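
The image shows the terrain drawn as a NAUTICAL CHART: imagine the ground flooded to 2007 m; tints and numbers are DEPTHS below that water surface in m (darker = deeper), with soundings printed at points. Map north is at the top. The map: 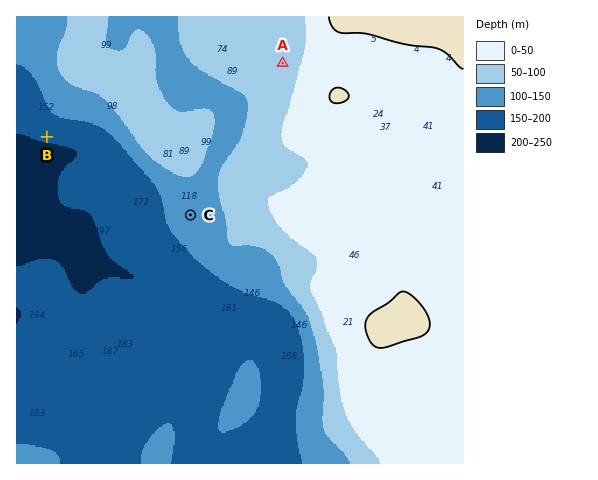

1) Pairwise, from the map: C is higher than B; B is lower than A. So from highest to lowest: A C B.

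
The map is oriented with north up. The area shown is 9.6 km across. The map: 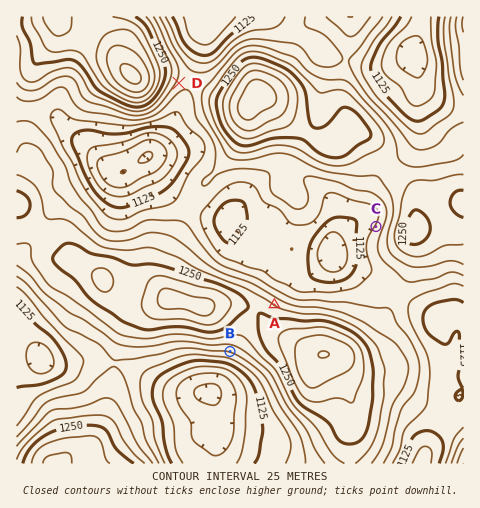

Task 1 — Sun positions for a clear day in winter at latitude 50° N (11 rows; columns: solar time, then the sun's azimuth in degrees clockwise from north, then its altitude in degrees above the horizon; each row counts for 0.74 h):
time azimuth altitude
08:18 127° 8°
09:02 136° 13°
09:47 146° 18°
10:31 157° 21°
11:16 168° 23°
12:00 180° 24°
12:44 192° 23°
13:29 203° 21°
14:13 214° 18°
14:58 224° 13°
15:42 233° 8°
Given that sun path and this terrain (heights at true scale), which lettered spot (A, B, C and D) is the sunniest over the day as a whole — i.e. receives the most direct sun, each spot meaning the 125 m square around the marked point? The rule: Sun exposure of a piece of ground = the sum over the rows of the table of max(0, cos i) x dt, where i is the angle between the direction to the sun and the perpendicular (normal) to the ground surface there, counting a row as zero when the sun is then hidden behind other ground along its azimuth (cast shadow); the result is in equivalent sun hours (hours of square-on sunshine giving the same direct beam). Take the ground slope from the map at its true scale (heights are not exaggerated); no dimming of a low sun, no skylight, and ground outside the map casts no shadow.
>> B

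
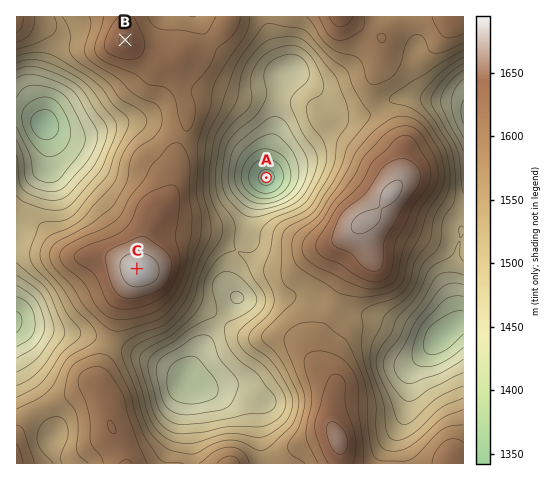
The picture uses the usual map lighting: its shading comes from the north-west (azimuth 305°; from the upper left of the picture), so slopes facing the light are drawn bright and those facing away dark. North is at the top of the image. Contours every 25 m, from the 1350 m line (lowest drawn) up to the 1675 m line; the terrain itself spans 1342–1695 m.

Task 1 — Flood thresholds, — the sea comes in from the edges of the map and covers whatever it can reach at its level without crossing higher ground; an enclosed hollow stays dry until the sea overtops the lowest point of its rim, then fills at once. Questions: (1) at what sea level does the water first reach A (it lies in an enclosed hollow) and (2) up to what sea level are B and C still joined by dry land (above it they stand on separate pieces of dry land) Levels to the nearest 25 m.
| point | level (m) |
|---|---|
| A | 1550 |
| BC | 1600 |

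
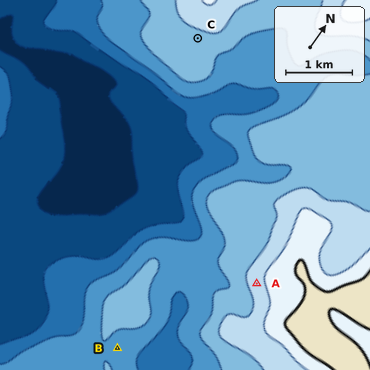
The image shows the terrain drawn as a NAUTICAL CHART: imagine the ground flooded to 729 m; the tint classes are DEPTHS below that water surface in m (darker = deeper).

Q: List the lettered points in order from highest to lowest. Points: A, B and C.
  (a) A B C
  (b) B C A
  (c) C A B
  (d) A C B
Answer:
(d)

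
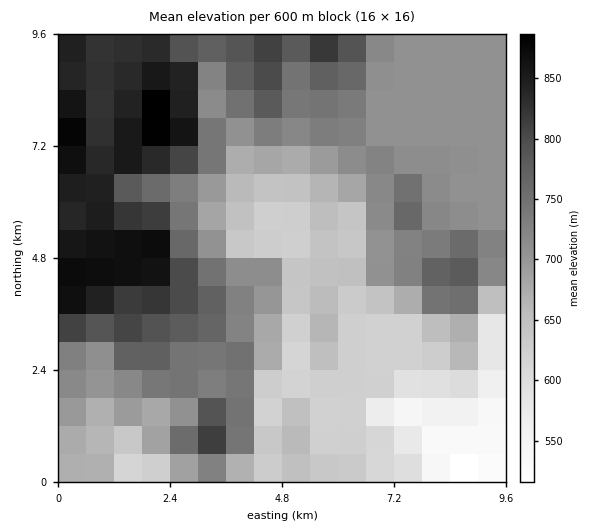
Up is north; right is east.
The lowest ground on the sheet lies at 510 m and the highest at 900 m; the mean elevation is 715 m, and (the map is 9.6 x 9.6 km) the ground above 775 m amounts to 22.9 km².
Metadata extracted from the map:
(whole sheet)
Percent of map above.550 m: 97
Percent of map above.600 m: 93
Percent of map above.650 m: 75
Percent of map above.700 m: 61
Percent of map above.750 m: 32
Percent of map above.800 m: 20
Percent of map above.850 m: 8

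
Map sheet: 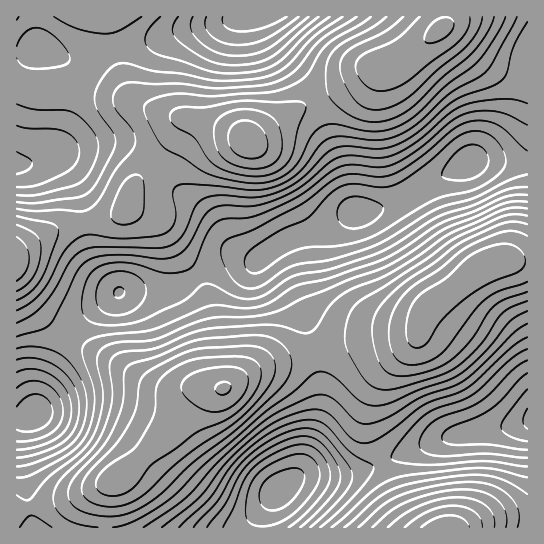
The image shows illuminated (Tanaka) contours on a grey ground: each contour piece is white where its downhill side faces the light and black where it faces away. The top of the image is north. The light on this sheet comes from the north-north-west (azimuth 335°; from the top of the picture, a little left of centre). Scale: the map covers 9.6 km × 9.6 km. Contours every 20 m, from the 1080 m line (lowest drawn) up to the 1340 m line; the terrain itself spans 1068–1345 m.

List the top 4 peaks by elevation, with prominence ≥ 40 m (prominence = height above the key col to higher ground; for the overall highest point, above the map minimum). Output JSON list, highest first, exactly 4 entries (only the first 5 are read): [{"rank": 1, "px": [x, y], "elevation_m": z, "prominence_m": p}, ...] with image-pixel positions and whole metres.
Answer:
[{"rank": 1, "px": [441, 29], "elevation_m": 1345, "prominence_m": 277}, {"rank": 2, "px": [223, 389], "elevation_m": 1342, "prominence_m": 149}, {"rank": 3, "px": [482, 267], "elevation_m": 1335, "prominence_m": 89}, {"rank": 4, "px": [247, 141], "elevation_m": 1334, "prominence_m": 56}]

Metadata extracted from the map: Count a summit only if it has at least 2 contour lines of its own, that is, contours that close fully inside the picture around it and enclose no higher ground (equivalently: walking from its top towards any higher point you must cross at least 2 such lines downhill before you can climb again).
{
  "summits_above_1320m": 2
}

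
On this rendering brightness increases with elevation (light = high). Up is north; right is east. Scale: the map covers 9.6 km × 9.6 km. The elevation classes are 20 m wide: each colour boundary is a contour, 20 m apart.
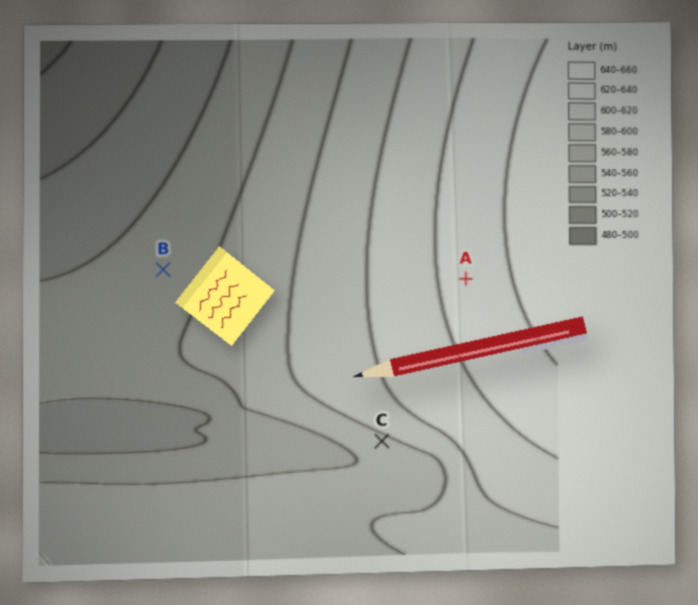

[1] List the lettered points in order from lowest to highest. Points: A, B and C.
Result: B C A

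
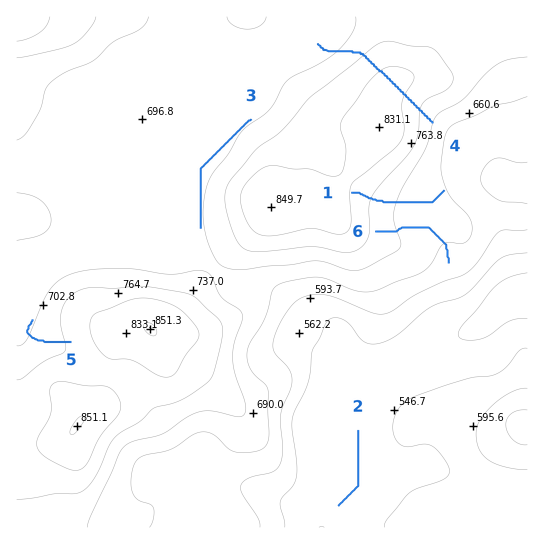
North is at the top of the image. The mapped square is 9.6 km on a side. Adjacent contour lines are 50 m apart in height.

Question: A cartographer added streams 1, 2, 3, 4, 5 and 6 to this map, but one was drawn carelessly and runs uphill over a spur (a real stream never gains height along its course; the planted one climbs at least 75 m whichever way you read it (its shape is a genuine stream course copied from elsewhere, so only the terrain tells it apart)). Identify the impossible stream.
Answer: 4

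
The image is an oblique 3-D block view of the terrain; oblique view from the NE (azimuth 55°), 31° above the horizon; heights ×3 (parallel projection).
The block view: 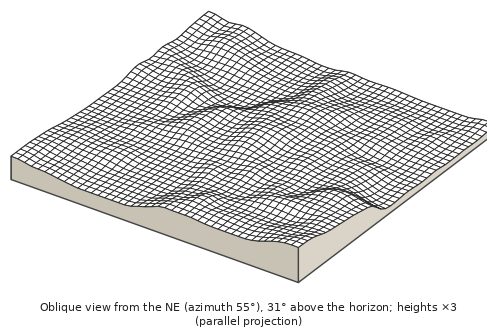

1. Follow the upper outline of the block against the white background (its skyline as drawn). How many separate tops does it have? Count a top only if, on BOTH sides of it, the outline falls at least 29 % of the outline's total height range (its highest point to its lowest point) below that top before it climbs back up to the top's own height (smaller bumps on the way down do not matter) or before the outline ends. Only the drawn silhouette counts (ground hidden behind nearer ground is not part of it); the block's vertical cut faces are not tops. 1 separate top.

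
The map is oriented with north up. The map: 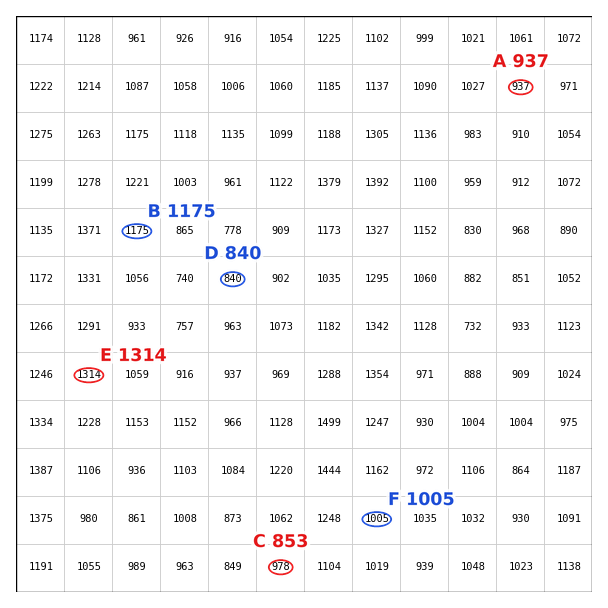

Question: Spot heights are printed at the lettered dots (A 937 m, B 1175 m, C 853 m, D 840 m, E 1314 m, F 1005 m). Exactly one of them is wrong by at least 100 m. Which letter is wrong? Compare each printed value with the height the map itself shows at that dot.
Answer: C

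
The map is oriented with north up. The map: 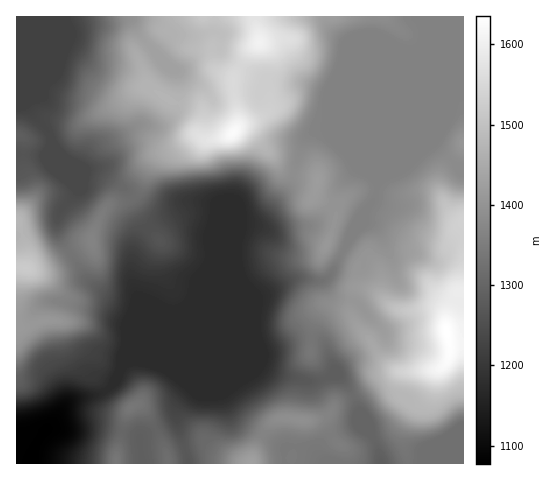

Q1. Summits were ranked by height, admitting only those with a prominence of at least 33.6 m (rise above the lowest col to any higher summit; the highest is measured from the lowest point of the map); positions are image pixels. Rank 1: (446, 330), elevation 1635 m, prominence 558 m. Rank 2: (234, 132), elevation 1625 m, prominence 263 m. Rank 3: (259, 42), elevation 1605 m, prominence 60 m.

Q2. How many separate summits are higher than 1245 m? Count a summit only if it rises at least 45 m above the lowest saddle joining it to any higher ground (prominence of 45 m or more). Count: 5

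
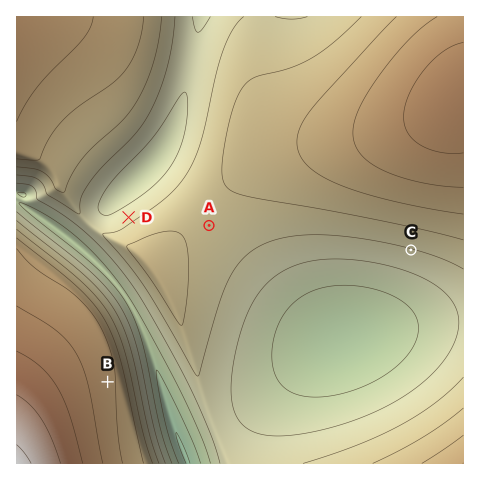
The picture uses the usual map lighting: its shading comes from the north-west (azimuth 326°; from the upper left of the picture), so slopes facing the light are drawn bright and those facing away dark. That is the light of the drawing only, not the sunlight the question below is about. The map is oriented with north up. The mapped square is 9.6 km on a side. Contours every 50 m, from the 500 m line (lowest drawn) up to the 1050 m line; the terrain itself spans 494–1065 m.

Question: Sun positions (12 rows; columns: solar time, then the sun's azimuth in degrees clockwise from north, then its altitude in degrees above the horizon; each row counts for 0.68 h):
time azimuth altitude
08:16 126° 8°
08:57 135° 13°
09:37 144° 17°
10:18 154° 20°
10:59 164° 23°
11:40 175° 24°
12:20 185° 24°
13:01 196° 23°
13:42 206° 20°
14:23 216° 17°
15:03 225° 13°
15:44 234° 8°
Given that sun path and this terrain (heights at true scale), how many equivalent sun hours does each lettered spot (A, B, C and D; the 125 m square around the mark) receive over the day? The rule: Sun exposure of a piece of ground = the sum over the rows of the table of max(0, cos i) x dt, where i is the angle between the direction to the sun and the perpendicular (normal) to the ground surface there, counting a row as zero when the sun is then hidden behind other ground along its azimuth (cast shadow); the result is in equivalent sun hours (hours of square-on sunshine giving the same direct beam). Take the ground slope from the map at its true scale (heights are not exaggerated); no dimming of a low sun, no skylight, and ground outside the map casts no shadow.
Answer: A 2.5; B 2.4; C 3.1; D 1.7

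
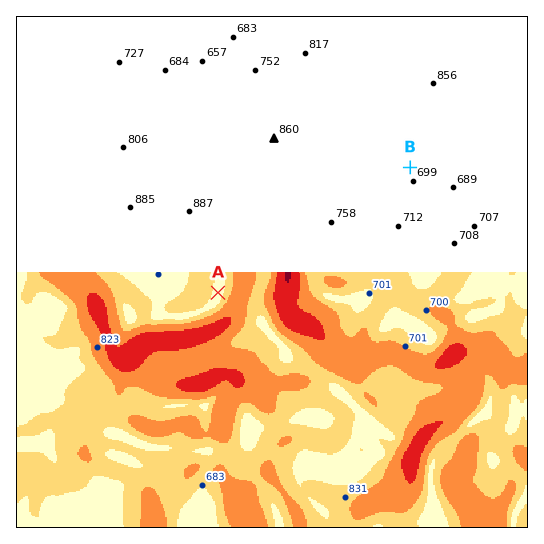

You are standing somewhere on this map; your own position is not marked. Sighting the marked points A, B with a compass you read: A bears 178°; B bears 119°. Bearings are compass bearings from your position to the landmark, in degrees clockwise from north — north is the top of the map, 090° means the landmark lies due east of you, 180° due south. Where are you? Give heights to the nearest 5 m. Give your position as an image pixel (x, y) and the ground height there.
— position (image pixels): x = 210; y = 56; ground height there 660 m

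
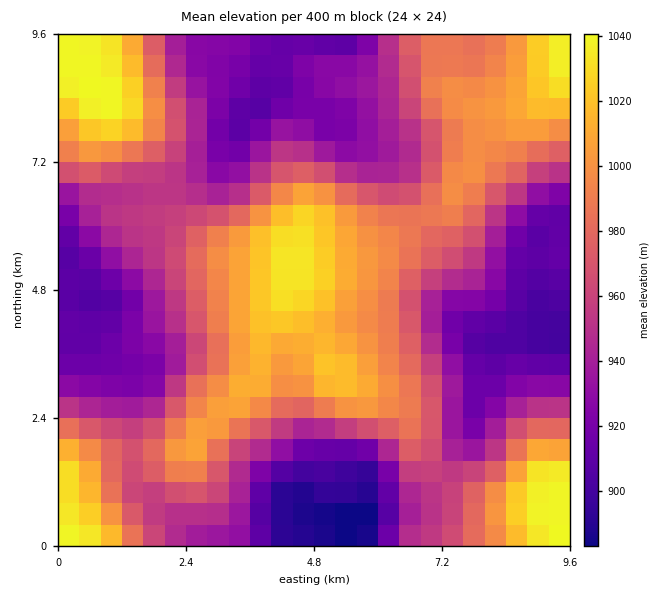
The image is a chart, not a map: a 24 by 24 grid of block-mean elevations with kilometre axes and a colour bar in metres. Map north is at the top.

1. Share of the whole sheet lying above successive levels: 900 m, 96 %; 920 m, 82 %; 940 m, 67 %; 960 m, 52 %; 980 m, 39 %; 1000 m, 23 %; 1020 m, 10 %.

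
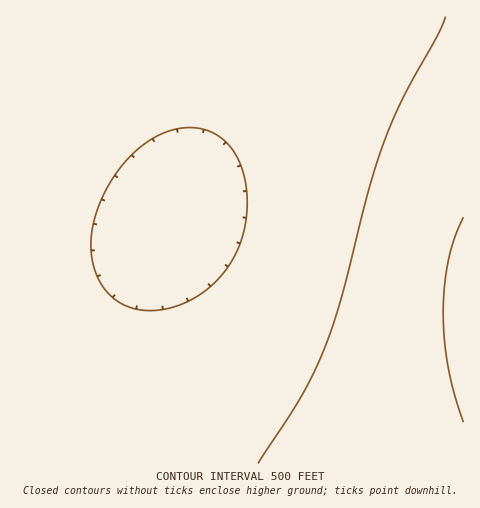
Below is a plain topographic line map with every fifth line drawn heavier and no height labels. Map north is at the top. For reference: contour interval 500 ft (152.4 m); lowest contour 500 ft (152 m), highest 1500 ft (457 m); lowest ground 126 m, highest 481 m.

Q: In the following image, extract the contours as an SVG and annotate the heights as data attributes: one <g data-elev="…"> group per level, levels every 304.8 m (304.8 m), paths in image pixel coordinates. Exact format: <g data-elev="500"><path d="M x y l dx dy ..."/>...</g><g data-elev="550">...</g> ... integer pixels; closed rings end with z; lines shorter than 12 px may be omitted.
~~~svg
<g data-elev="304.8"><path d="M446 17l-9 19-35 65-19 43-15 50-28 109-18 52-23 45-41 63"/></g>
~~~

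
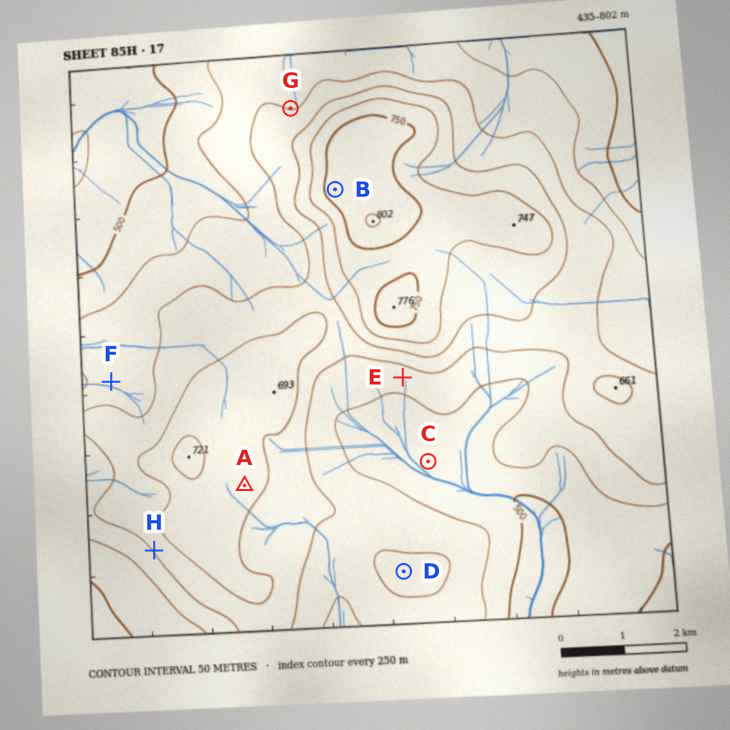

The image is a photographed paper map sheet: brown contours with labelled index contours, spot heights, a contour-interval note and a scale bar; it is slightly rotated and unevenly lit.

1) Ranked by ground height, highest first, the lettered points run B A C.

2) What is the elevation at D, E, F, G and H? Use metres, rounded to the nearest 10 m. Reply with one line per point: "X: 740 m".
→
D: 610 m
E: 570 m
F: 570 m
G: 600 m
H: 600 m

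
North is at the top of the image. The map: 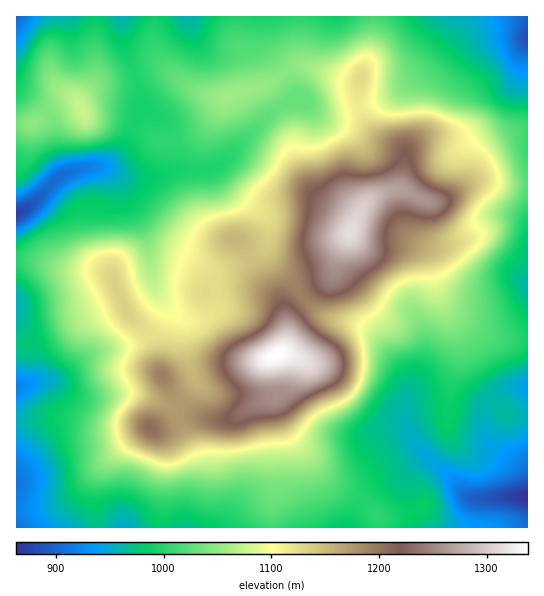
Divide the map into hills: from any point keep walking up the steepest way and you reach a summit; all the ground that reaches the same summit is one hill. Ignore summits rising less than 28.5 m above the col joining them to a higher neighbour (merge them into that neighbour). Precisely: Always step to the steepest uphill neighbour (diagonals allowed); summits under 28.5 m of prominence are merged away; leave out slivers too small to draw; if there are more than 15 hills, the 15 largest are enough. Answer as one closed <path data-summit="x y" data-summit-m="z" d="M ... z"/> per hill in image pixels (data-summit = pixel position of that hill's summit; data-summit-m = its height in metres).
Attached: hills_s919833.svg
<path data-summit="274 357" data-summit-m="1339" d="M466 16l-345 1 2 24 14 40 4 20-14 42-4 7-16 14-34 7-12 5-27 27-18 11 0 171 6 0 12-4 17 0 31 16 51-4 22 7 16 8 9 13 3 10 14 30 0 21-10 33-1 13 342-1-1-30-18-1-36 3-6-3-21-24-23-19-14-19-5-16 0-9 4-15-1-15-27-40-10-10-8-4-39-9-16-14-16-24-23-23-1-12 2-17-4-11-30-20-11-12-9-14 55-56 20-12 16 2 13 9 14 1 45-10 15-7 36-30 32-39z"/><path data-summit="351 231" data-summit-m="1314" d="M527 16l-60 0-10 17-28 34-32 26-15 8-49 12-14-1-13-9-16-2-20 12-49 51-6 3 9 16 11 12 30 20 4 11-2 17 1 12 23 23 16 24 16 14 39 9 8 4 10 10 24 35 4 9-4 35 5 16 14 19 23 19 21 24 6 3 55-2 0-19-3-5-10-10-23-17-8-17 0-20 11-14 14-7 19-2z"/><path data-summit="150 427" data-summit-m="1207" d="M51 381l-17 0-18 5 0 141 169 1 3-18 9-28 0-21-21-48-14-10-23-8-22-2-19 4-16 0z"/><path data-summit="82 110" data-summit-m="1077" d="M121 16l-105 1 1 196 17-10 27-27 12-5 34-7 16-14 4-7 14-42-4-20-14-40z"/>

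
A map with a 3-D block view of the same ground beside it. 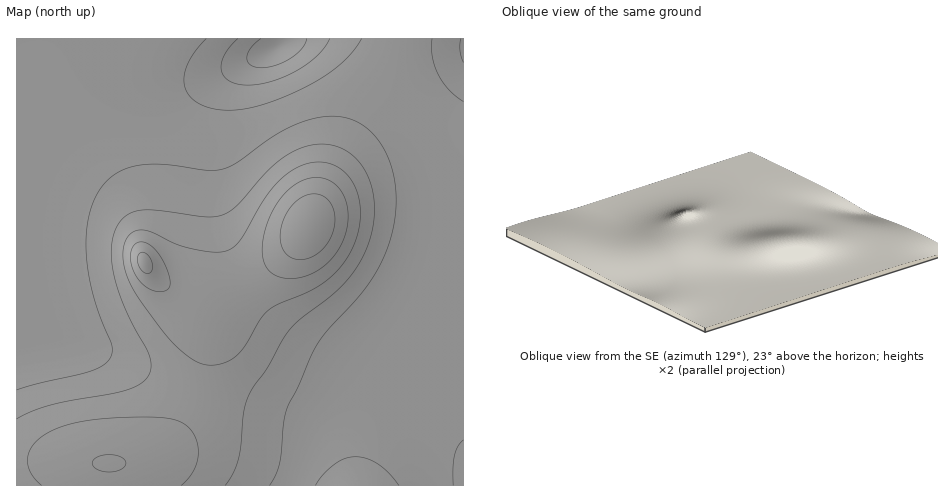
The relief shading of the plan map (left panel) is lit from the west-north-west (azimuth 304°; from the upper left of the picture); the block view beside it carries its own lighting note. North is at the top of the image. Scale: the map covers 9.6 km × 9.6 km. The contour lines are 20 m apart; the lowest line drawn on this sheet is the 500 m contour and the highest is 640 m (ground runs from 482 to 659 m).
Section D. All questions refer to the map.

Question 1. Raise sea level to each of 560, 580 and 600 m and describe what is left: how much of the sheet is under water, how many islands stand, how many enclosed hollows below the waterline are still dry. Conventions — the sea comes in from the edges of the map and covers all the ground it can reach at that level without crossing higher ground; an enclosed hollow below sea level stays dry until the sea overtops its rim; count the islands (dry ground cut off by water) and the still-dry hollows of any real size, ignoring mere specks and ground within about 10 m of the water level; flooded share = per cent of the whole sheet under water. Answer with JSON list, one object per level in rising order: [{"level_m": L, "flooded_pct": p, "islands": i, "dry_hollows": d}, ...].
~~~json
[{"level_m": 560, "flooded_pct": 54, "islands": 0, "dry_hollows": 0}, {"level_m": 580, "flooded_pct": 70, "islands": 0, "dry_hollows": 0}, {"level_m": 600, "flooded_pct": 83, "islands": 1, "dry_hollows": 0}]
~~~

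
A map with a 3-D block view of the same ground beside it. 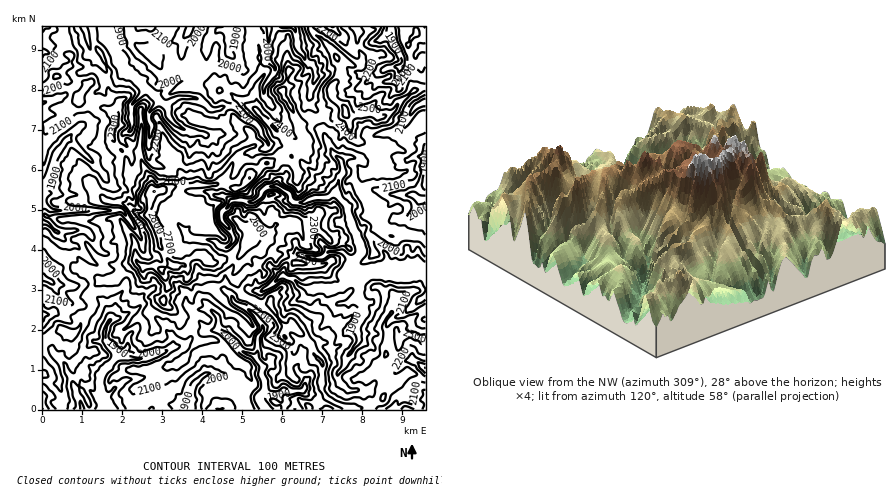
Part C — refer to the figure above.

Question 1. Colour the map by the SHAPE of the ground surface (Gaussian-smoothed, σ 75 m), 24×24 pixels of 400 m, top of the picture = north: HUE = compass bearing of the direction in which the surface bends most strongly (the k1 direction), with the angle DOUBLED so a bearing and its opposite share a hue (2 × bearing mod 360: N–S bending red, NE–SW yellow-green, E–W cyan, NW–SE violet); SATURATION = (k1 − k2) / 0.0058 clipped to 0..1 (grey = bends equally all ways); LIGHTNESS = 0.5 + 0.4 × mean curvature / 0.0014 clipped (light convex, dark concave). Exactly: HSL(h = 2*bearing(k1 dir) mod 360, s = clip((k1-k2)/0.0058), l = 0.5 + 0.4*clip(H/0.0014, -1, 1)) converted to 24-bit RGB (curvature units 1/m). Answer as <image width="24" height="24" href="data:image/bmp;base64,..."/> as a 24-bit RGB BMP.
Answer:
<image width="24" height="24" href="data:image/bmp;base64,Qk32BgAAAAAAADYAAAAoAAAAGAAAABgAAAABABgAAAAAAMAGAAATCwAAEwsAAAAAAAAAAAAAMYSE5urMFUzSUjB8Y0x3x8SPY11+j6xzl4NjHidXz4Z/OWNAus+LFgw3ReDWpqnf0cPy01Lgj+fj0L7qumnTz49kXDmmec6YbHjGzNNrnbIwGBdhXdU8rMA9tnufkYZyqqx5CiQp6t3uhm/JxoN6HjG21lcaZm8KBi0n7fbVIQ0qmVoqM24/1ZuMz4p6gjmBjs1gsClilcN9ETAsSKfYy8/yk5Lf1rzg0KfAYYmVGSgLg3s9sNm5KQxaUYPB6MurZx2R3/W4CSk0rYnBy4m7qbBeM9Nm0ReYz8hKvYlbWJWy3eHuLgQwPS8JM0ELEysIvmxQw3Kca4uXltu/lBEKcAhBIEUgz9JhOaiisNmSkD9zDkE4jUyg2KeruG1KtjNGvXvZ2O/sgbJQBywl5J3aK3Oc59Lck67LLX06XrlvetLCWQwx15BvAUpq5szu0vHFkeC/oVeoX466HBZwiG1HrI9vrbLkwNbpO2sprU836LXAj1CTCCse4F3Io75kcCk3lNCYZWetdz7Mfy2My+zYZAVuI8Mb1PHlqWmwSmycvXuwHUuIVnant9iLxcxIlWgsc9W9O6OSp19BxXaFOUJ0XZ9GlzCg6fPYQJ+hi4c8Jg0aqO3BfgAXhK344PTXEDoSbTxrvY2Skj85pDBTGkBByKmJqMFCDnNGxGo8kFYsoIJAw2yGXqV7lzmiHYAw78JBUhxMfpg2SsJ1ZBI1fut1HC0Gs/Iv0arhKBgLPDoUQJkreDW+q6/gpOLW06vbuIbpRhobrI60jb/Hc73G03q4SCRb8azvy+T4V0/LTGXPr6BtNo2JuoSAp9+7HlsLMQcCeb6osdzUNoNmcXBFOFUcSkUiS0spbVs0ZIexgczNn0tfOrY9STt2we7cVxq1q+ZEcmK9vWzn2u7xlGHl0pyirYRicpHRCPbApDgAALsB/RI7FmyC8MTRYyeDcaZIlE1CntfKfCp6m+O8bSJkcFyhreafIgso5fPSS3NrX2IhTCcPAH9k025lprXJoXinWR5t1fbabwbSzu3yJxWT2J1Fm17Cgn3WodbfZwwxR+WDzBLTh6rVncLSfgBaidlzocZ1gE5wcZGq1vXcKgAz1fbkh66/v2O2x8LnuafZRbtVZnEtJgopjc+Aa76CT41ZrG1z7C8lnWMNdW4MXl0OeHYGPAzz+ezNNUU+eXGYdoSV8eDKADAzouBcvzmWz+TBLXU7dB5b89jxy5ToIxFCzNu3dW+wpc7aM4OuPmWnwGiil1qzzu/oQzGwPChp8OLb2s7zXZnJuIU8f0oVswNZ1twIATIR/7ICMwANM50RIj0HLQYVc7qUjsZbWkUiS0gYO2oYIXBnqp6Qqci5ojh+aDlgU6mXu+qsWCwtt0s2u6LcZT3bwIPe6qLX06LeEjovjOi8pJ7Yl2mvDjZK0qOZxYe7prPFtrXWO3u5DtV2oriVuMhgShoxWJRdS6KoWfAaijU/htKKSZaVQU6KuG6HRcBd2nvg6tP4h+PTwEVieba6IwhBb780jXFKobR9YmosYBFe3syREUgoujaDgHeyoeSwTjPMBwCX6fHXfp+1VEimYjpkVox0wXByVMAgKBULstCEyp6JajqFpDqjhMmLfs3JrJa8qZnHXDSM2be5RoSWKF82T1xy8uHDBB0v/wDB5PfUKQoXXj4ULLQuM3NGh+CbMQIe0vnldyFewt+kOhY3b0Jl0+ihMCESPVobIId2xpm1t3ynzZS0RmZ+U6Cc7/bVBgwtUf9380kylXjY3e3uhCBpaq0mRQQW0frmMQopzO6nTTiEn0Sxm63bl6Xy1uD16NX2MYuPMshrRWwiJmpG69fDNnxtnM+JL2D11BkOWxIXSY8ULB0Kw2d6YaXKe8vc2WsvniilyfC8ERszwnC6oO6kenkvpZQ7JKme+q/ekxxe7srudMjMZ7PPZGbNTJNBgzYxRRk2vcmEObahdYfBkMK9gqixOzpm5op7FZCK87mRKk6RJWRn78jAVp54MG1J1Z1tFh1d5LO6ca9i239pLItuoDw3hECXazJTkaBymsukWmaujraMf6tTRX9nUSxCndN1GAg06PXWaQxnPyRP2e21qFbUuUZLSGsRBist0K97eHo3x+OuRzNsl+KFNhQ8jIm2udjXqqeHOUt0zrmlTKK4LyNkmIaf1t+1FiRTxN1ZTRFKj9nEuerLnyMiLcfP4tnyiwV6PJIiaE+34unKLBlApMxKVjpyrN+xYk2DxpiBSZydpjJVZqg9Mx5ZkHRx1+G1Gll8iwhKf9GRce97Qww88u7Wt3XVBRwuebTI4svo"/>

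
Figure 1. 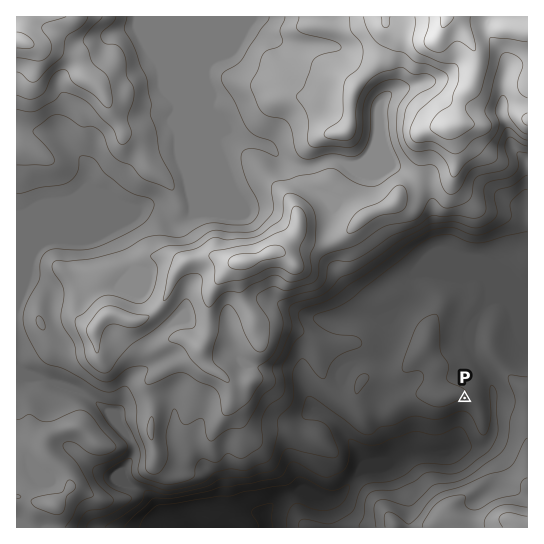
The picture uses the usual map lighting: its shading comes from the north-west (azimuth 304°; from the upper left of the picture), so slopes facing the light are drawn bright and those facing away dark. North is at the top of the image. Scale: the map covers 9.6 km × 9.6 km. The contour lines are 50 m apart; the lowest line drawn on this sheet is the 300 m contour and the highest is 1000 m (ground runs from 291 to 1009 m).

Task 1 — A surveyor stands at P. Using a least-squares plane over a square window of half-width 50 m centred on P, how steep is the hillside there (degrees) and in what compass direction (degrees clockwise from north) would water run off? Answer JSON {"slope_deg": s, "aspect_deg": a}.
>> {"slope_deg": 6, "aspect_deg": 156}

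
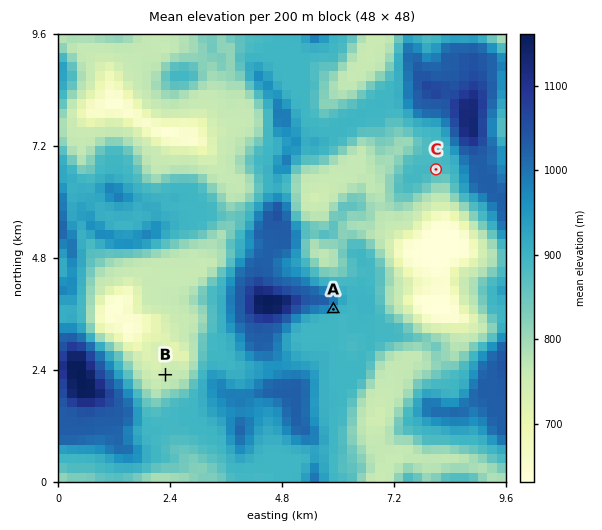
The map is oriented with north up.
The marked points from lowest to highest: B C A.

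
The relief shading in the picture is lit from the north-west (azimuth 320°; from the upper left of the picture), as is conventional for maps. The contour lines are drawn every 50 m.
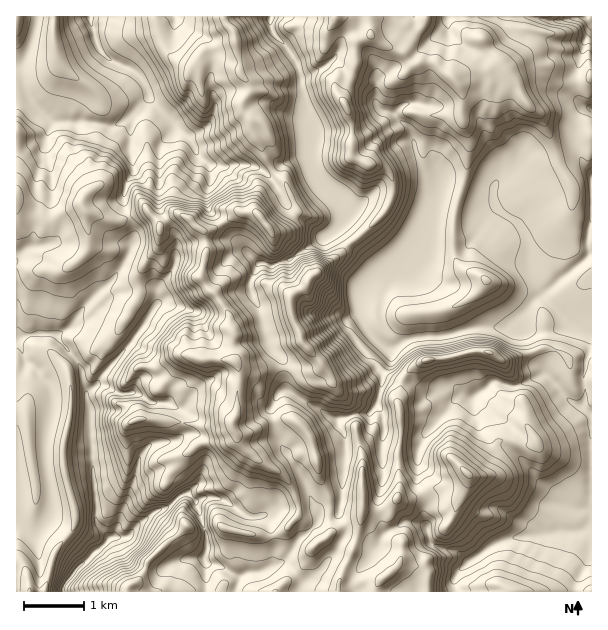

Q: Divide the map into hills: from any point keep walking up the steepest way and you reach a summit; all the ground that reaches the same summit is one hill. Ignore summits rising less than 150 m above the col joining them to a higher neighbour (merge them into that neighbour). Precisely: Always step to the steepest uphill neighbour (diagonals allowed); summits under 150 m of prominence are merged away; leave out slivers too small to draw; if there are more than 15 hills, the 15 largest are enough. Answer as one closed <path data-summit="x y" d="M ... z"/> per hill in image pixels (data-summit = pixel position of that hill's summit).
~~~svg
<path data-summit="233 422" d="M270 16l-254 1 0 321 16-4 24 0 18 23 8 14 0 7 8 29 1 48 6 49-1 15 2 6 12 13 16-2 11-12 18-13 13-5 9-8 11-5 8 8 10 33 0 17-2 7 2 6 1 28 384 0 0-69-12 7-22 0-9 4-38 4-21 9-18 13-4 0-11-8-15-4-11-6-3-15-3-5 2-19-8-17-2-9 2-27 6-15 34-38 18-1 16 18 18 11 0 22 32 37 15 9 12 12 6 3 17 1 0-476-8 8-8 34 2 24 10 8-5 3-9 21 0 9 8 21-4-1-12 4-38 18-10 0-15-4-9 7 0 17-20-2-28-8-5 0-7 5-16 46-10 17-6 5-22 7-9 6-11 12-4 6 2 16 9 18 24 23-1 7-10 9 2 15-4 18-9 12-13 0-11 4-12 0-47-29-3-29-11-12-4-9-10-36-8-13 0-9 8-17 8 0 6 2 7-4 12-3 44-29 11-12-6-18-22-21-5-8-3-9 0-28-4-15 0-15-6-33-8-17-20-22-2-9z"/><path data-summit="345 105" d="M591 16l-320 1-1 6 2 9 20 22 8 17 6 33 0 15 4 15 0 28 3 9 5 8 22 21 3 6 3 12-4 4-2 6 38 43 18-3 12-8 10-17 15-43 5-7 8-1 28 8 18 0 2-15 9-7 15 4 10 0 38-18 12-4 4 1-8-21 0-9 9-21 5-3-10-8-2-24 8-34 8-9z"/><path data-summit="29 591" d="M56 334l-24 0-16 5 1 253 45 0 2-7 12-16 33-30-13-20 1-15-6-49-1-48-8-29 0-7-8-14z"/><path data-summit="308 282" d="M339 226l-51 34-9 2-7 4-6-2-8 0-8 17 0 9 8 13 10 36 4 9 11 12 3 29 47 29 12 0 11-4 13 0 4-4 5-8 4-18-2-15 10-9 1-4-1-6-23-20-7-13-4-14 0-7 4-6 11-12 13-6-6-1-14-14z"/><path data-summit="467 473" d="M476 396l-18 1-34 38-6 15-2 30 10 23-2 19 3 5 3 15 11 6 12 2 14 10 4 0 18-13 21-9 38-4 9-4 22 0 8-2 5-6 0-12-11 0-12-5-12-12-15-9-32-37 0-22-18-11z"/><path data-summit="128 587" d="M188 493l-11 5-9 8-13 5-18 13-8 11-18 1-35 33-12 16-2 6 144 1 0-28-2-7 2-6 0-17-10-33z"/>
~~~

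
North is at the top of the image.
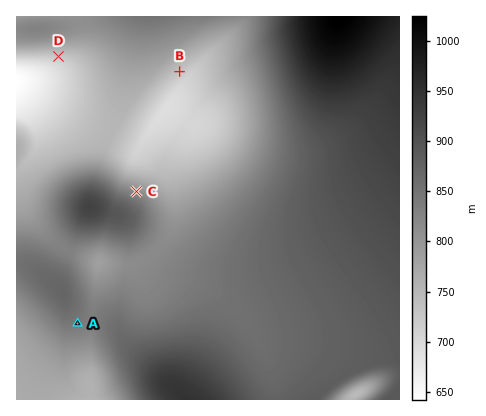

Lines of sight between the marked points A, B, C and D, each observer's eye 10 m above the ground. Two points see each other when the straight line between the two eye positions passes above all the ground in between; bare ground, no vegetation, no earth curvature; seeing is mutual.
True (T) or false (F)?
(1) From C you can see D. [T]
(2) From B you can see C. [T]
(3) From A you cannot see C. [T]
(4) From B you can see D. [F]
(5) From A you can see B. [F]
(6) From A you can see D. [F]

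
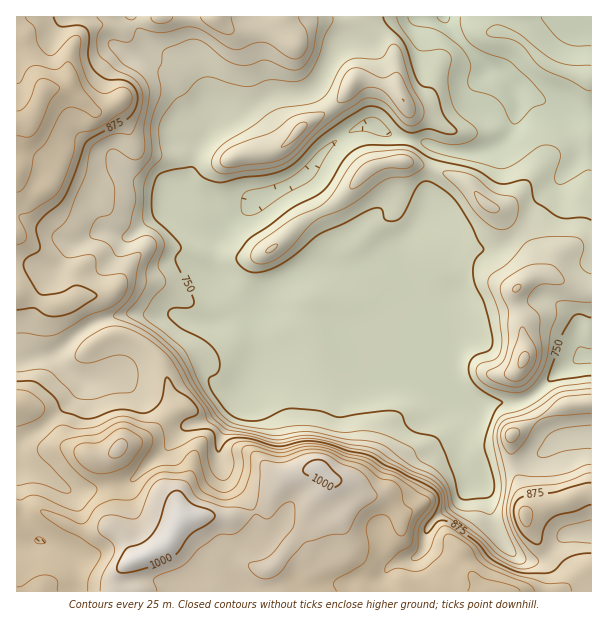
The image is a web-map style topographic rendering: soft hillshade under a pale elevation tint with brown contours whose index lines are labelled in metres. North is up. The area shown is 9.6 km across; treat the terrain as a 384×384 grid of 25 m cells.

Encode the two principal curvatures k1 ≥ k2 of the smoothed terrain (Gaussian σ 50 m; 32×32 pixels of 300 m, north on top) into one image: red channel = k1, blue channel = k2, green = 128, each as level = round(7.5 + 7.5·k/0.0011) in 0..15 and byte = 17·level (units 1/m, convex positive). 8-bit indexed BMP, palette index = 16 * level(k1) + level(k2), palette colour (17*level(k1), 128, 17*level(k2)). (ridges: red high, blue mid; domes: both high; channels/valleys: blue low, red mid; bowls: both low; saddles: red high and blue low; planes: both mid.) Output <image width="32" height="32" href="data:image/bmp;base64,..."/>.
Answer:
<image width="32" height="32" href="data:image/bmp;base64,Qk02CAAAAAAAADYEAAAoAAAAIAAAACAAAAABAAgAAAAAAAAEAAATCwAAEwsAAAABAAAAAAAAAIAAABGAAAAigAAAM4AAAESAAABVgAAAZoAAAHeAAACIgAAAmYAAAKqAAAC7gAAAzIAAAN2AAADugAAA/4AAAACAEQARgBEAIoARADOAEQBEgBEAVYARAGaAEQB3gBEAiIARAJmAEQCqgBEAu4ARAMyAEQDdgBEA7oARAP+AEQAAgCIAEYAiACKAIgAzgCIARIAiAFWAIgBmgCIAd4AiAIiAIgCZgCIAqoAiALuAIgDMgCIA3YAiAO6AIgD/gCIAAIAzABGAMwAigDMAM4AzAESAMwBVgDMAZoAzAHeAMwCIgDMAmYAzAKqAMwC7gDMAzIAzAN2AMwDugDMA/4AzAACARAARgEQAIoBEADOARABEgEQAVYBEAGaARAB3gEQAiIBEAJmARACqgEQAu4BEAMyARADdgEQA7oBEAP+ARAAAgFUAEYBVACKAVQAzgFUARIBVAFWAVQBmgFUAd4BVAIiAVQCZgFUAqoBVALuAVQDMgFUA3YBVAO6AVQD/gFUAAIBmABGAZgAigGYAM4BmAESAZgBVgGYAZoBmAHeAZgCIgGYAmYBmAKqAZgC7gGYAzIBmAN2AZgDugGYA/4BmAACAdwARgHcAIoB3ADOAdwBEgHcAVYB3AGaAdwB3gHcAiIB3AJmAdwCqgHcAu4B3AMyAdwDdgHcA7oB3AP+AdwAAgIgAEYCIACKAiAAzgIgARICIAFWAiABmgIgAd4CIAIiAiACZgIgAqoCIALuAiADMgIgA3YCIAO6AiAD/gIgAAICZABGAmQAigJkAM4CZAESAmQBVgJkAZoCZAHeAmQCIgJkAmYCZAKqAmQC7gJkAzICZAN2AmQDugJkA/4CZAACAqgARgKoAIoCqADOAqgBEgKoAVYCqAGaAqgB3gKoAiICqAJmAqgCqgKoAu4CqAMyAqgDdgKoA7oCqAP+AqgAAgLsAEYC7ACKAuwAzgLsARIC7AFWAuwBmgLsAd4C7AIiAuwCZgLsAqoC7ALuAuwDMgLsA3YC7AO6AuwD/gLsAAIDMABGAzAAigMwAM4DMAESAzABVgMwAZoDMAHeAzACIgMwAmYDMAKqAzAC7gMwAzIDMAN2AzADugMwA/4DMAACA3QARgN0AIoDdADOA3QBEgN0AVYDdAGaA3QB3gN0AiIDdAJmA3QCqgN0Au4DdAMyA3QDdgN0A7oDdAP+A3QAAgO4AEYDuACKA7gAzgO4ARIDuAFWA7gBmgO4Ad4DuAIiA7gCZgO4AqoDuALuA7gDMgO4A3YDuAO6A7gD/gO4AAID/ABGA/wAigP8AM4D/AESA/wBVgP8AZoD/AHeA/wCIgP8AmYD/AKqA/wC7gP8AzID/AN2A/wDugP8A/4D/AIeYh4WXtpSFdoeHh3aGhXaGhnWGhaiXh4eXx/j2taeHh4eHdYXH2KaFhXeHl6e4hoeXmJeFk4Snl9bVcJCTl7iGdoR2dZSmx8iGdoeHdoeXh3eXl5a2kKb5+HBw1bWFhYaGt8a4uIZ2p6eWhpaHhoeHl6d1duiA5OaAgLL4hmR0pNi3g6iYlZeXyNjWtpeHhpeGp4aVp/fgYJah9+m2p5aWlXRkk5V0uKi3dGOVp5d2h5eGp7jX+PhwdWHVp7fY13WFhYWnlYGkp8aFY3W3uLent9jY5saToYR3cuWFdXSnhpeW2cfJqIFzt6WCpvn09/r51caCgXSGhoaC9XR2hpWFlre3pcnZx4SV6eH3tGCSs5BwkpWGl5eHhrL8lXV2hoeUpXV1t6akppPjg2BwhIODdHaHl4d2d4d2oef1xoV0ybiGdnaEdHWn+cVxdneHh4eHdnaHh4d3d3WSgIDG+fiXl4d1hoZ3d8fVcIZ3h4eHh4d3d3eHh4eGpMfYs5CUlnSWlJaGd3eH+JOEiId3d4eHh3d3d3d3h4XXxuf6k3KEhoWDt6h3h/e1k5eHh4d3d4eHd3d3d3d3hoVTpvmlhYZ3l5aBtNj3pIJ2hoeHh4eIiHd3d3d3d3d3d3S3x4Z2hoaXqKeToHBzdYaHh3d3d4eHd4eHd3d3d4eGdbanppWFqJaXuMfppoaWl4eHh4eHiIiHh4eHh3d3d3WW2ZV0lreXdnaXhae2lZeGdnaWlISGh4eHh4iHh4eHlqenx7enhoWWlaenhdemdIaXlrbpt4R2d4eHd4eHiIeGdXaXl5Z2yJZ1hJWEhOq1loZ2haf4t3V2h5d2doeIh4aGhYaHmJeldYaYhZelhISGh3eGdYbXt4aFhpeXhnd2hKeWhod2h5enlXaHmKh0doeHh3d2hYa316eFhpd2dnTH6LiGh3aHpqi4hYeYpnR2doaUdISEhHWG6Kd1lWV1tviFlqd2hpiodriVhoa1hYWGpee2pqWSdIWn6NbY5fbXpoV2l5d2l5WGl6Zkdci2lYaEx+jn+NdxhJWmxuahcICCdHaHmJeGqJeGpaaDxoV1h4aEhYaG+MaCgoRxsJK22LenhZiIhpimp3aG2ce2hXWHd3d1hoam9+aFY2P51qaGdYeGh4d3hoXIlsel2Oukhod2d4eGhYN0teiUtfmTp3WHiIaGhnaWhbm2t3WltZSGh4aHh4eGloSD+sam13OndoaGhYaWp7iWhaa2hYVzhoeHhoaXhobIlYOllYbWg5iohHR2l7eXh5d1leh0c5eFhXV0p6eWp8mndHaGpsaFqJOlqKenh3Z2h4eEtaWnpcfItcfYlpeXp6aVl5emdIWElKiIl4Z2h4c="/>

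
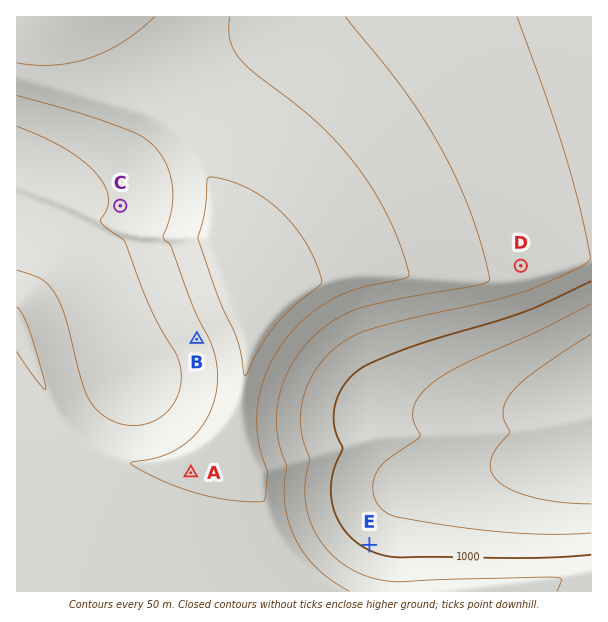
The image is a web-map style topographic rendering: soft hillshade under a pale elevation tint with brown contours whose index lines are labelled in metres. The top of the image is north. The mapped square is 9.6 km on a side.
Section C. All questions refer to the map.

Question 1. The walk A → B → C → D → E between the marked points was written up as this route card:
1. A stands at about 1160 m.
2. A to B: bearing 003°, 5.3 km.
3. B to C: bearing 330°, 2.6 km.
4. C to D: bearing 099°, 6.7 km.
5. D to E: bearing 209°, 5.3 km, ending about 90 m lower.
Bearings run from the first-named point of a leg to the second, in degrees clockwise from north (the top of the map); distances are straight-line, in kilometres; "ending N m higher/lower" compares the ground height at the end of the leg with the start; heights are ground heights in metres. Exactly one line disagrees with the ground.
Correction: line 2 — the distance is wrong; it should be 2.2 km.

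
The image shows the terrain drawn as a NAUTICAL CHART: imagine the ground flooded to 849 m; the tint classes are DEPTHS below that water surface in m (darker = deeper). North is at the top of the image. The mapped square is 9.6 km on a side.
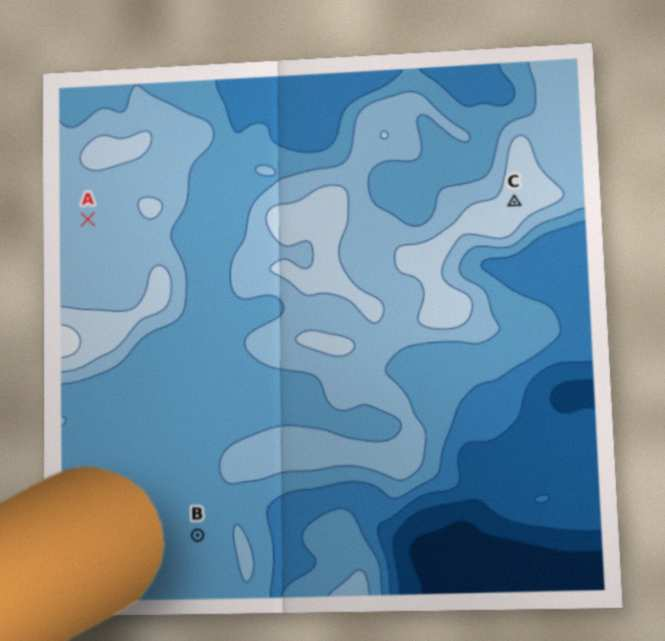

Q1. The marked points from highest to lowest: C A B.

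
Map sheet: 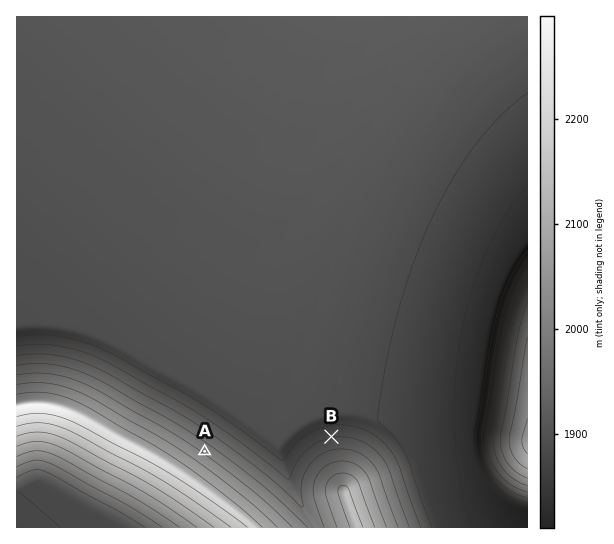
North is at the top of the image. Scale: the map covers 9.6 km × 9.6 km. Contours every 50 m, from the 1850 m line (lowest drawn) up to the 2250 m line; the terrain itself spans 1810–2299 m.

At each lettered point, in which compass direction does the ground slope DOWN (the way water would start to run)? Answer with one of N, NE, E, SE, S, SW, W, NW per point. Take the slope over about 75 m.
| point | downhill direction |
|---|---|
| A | NE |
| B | N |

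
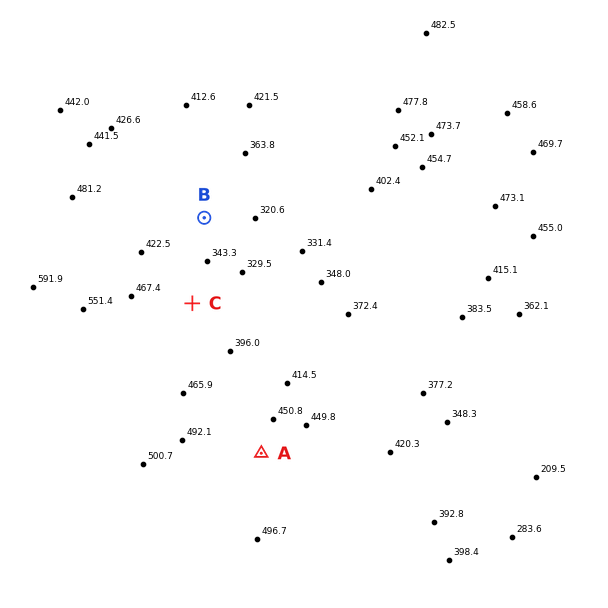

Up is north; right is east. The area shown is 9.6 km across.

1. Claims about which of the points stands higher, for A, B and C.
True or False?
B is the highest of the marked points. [False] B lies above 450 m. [False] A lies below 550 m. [True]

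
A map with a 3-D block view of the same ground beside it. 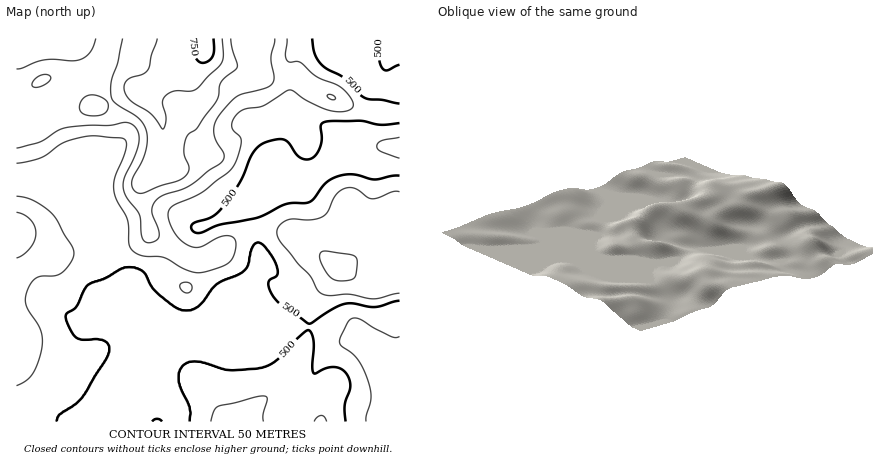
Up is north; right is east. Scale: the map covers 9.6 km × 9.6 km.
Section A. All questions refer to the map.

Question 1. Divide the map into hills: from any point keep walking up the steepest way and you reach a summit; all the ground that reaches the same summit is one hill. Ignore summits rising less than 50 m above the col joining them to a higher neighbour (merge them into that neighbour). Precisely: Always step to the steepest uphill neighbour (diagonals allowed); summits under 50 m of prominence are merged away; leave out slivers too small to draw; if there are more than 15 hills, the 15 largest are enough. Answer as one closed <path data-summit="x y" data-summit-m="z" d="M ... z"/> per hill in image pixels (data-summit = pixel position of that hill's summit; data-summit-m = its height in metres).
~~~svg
<path data-summit="204 46" data-summit-m="771" d="M356 38l-340 0 0 144 24 4 18 8 55 52 9 24 20 10 9 12 23 20 34 14 94 0-22-16-9-10-6-10-1-8 3-4 0-10-9-20-6-44 56-24 30-25 8-2 18 1 18-8 18 0 0-56-18-1-8-2-4-3-11-14-5-14z"/><path data-summit="16 234" data-summit-m="621" d="M24 182l-8 0 0 240 132 0 13-34 23-29 78-32 40-1-94 0-34-14-16-13-16-19-20-10-9-24-55-52z"/><path data-summit="338 266" data-summit-m="619" d="M394 146l-12 0-18 8-18-1-8 2-30 25-56 24 6 44 9 20-3 20 7 12 9 10 26 17 16 2 20 9 20 4 15 14 15 20 8-2 0-226z"/><path data-summit="230 422" data-summit-m="564" d="M304 326l-42 1-78 32-9 13 0 12 4 12 0 26 221 0 0-46-8 0-15-20-15-14-20-4-20-9z"/><path data-summit="396 42" data-summit-m="527" d="M400 38l-44 0-2 18 3 10 17 21 8 2 18-1z"/>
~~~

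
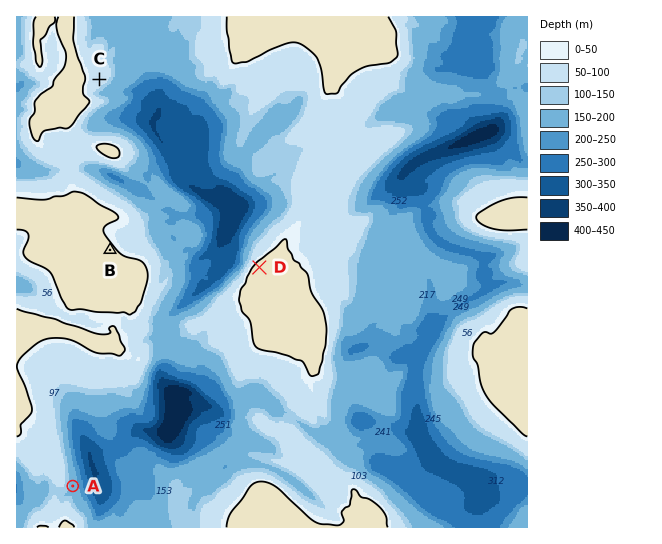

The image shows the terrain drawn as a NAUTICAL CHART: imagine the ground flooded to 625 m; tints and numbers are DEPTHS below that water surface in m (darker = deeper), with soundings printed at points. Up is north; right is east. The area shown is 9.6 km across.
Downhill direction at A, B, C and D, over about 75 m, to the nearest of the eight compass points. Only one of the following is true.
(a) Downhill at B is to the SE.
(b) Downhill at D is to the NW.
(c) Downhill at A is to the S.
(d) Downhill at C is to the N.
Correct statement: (b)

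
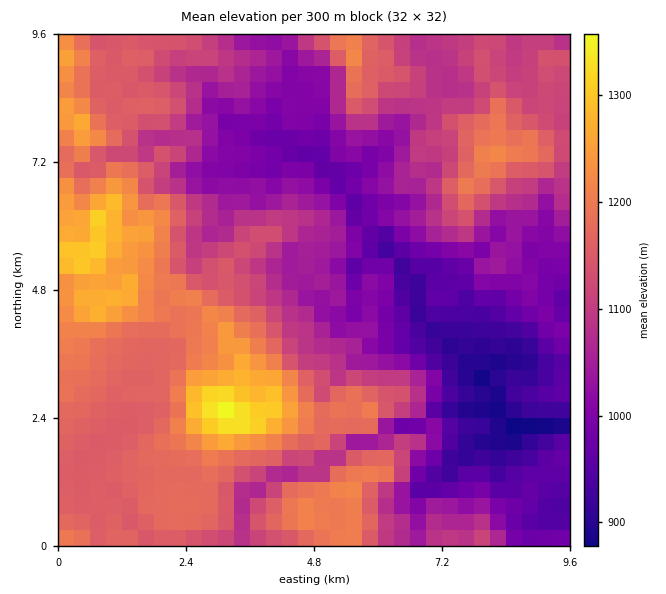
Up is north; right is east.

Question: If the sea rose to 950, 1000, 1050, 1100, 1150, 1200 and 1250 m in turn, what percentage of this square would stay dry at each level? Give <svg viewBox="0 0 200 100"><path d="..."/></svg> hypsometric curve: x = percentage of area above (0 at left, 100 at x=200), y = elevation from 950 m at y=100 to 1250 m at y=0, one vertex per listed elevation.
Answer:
<svg viewBox="0 0 200 100"><path d="M182 100l-23-17-29-16-26-17-30-17-44-16-18-17"/></svg>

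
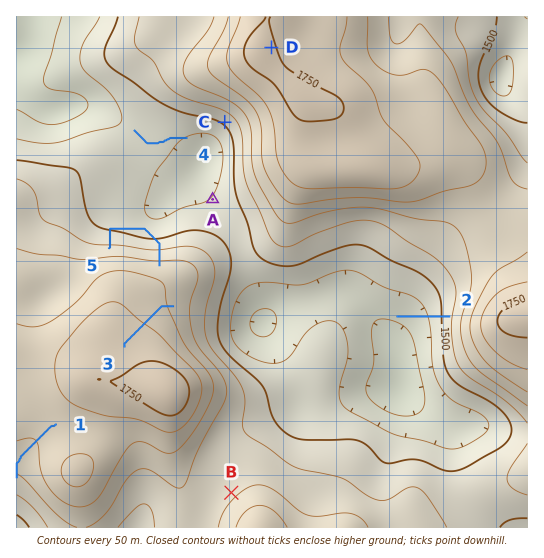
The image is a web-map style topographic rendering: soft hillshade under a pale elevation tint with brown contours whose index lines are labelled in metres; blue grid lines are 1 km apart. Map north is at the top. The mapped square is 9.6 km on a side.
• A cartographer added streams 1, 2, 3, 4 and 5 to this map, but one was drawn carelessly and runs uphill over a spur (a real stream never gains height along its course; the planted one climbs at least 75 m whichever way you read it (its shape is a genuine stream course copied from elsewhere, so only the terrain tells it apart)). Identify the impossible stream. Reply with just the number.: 5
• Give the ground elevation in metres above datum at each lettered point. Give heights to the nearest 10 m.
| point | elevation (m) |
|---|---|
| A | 1450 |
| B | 1590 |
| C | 1510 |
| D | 1760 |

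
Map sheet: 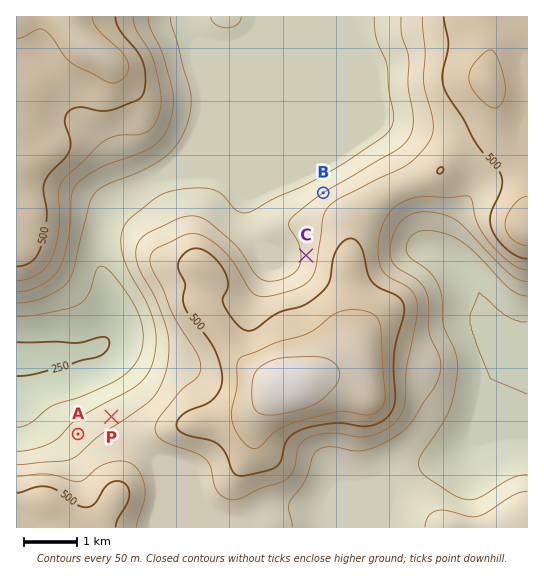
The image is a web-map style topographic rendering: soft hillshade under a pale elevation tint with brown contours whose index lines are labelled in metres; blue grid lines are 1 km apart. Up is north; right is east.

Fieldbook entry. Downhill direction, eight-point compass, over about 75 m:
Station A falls NW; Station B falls NW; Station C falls W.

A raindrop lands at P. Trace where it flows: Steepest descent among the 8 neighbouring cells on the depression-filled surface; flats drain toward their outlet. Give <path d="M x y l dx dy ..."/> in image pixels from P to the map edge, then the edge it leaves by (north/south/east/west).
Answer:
<path d="M111 417l-24-24 0-40-2-2-19 0-1 2-11 0-1 1-15 1-1 2-8 0-4-4-8 0"/>
exit: west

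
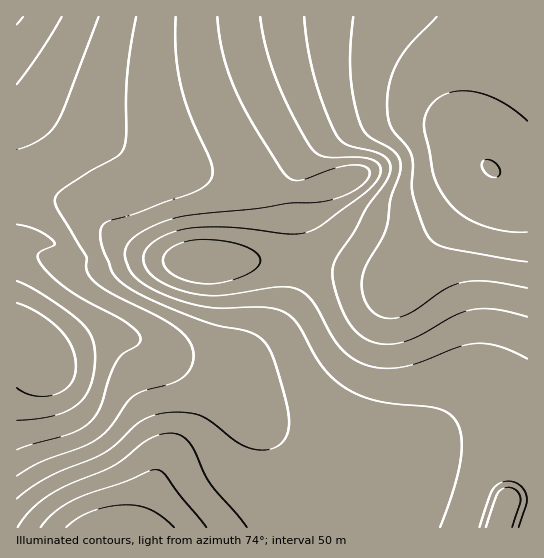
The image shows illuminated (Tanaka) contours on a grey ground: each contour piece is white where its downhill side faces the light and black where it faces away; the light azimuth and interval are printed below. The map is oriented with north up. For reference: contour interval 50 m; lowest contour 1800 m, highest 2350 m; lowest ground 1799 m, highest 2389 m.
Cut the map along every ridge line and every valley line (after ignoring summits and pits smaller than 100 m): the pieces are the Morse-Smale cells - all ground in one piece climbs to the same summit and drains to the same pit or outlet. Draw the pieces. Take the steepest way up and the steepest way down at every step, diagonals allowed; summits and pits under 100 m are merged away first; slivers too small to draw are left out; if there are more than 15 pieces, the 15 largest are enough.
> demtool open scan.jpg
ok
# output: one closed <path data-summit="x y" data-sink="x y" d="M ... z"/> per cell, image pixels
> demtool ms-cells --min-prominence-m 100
<path data-summit="37 351" data-sink="491 169" d="M527 16l-14 0-2 2-18 37-12 35-5 24 0 28 5 15 6 6-32-31-12-8-16-7-13-2-24 0-24 5-17 7-31 18-15 16-7 10-5 19 0 13 4 22 0 22-4 10-6 3-103 1-19-2-21-7-15-8-17-13-20-20-11-6-34-9-28-3-1 145 11 3 15 15 11 0 50-19 18-1 16 4 33 17 47 20 10 8 48 48 20 14 24 9 16 3 30 0 76-11 86 4z"/><path data-summit="17 17" data-sink="491 169" d="M511 16l-494 0-1 177 35 4 28 8 11 6 33 30 30 15 29 5 103-1 6-3 4-10 0-22-4-22 0-13 5-19 7-10 15-16 20-13 20-9 24-7 40 0 28 12 31 29-5-15 1-36 14-44z"/><path data-summit="37 351" data-sink="118 527" d="M121 336l-23 3-45 17-11 0-15-15-5-2-6 0 1 189 299-1-4-29-13-31-14-18-56-62-26-16-33-14-33-17z"/><path data-summit="37 351" data-sink="499 527" d="M259 419l0 2 26 28 14 18 13 31 5 30 211-1-1-75-86-4-76 11-30 0-16-3-24-9-20-14z"/>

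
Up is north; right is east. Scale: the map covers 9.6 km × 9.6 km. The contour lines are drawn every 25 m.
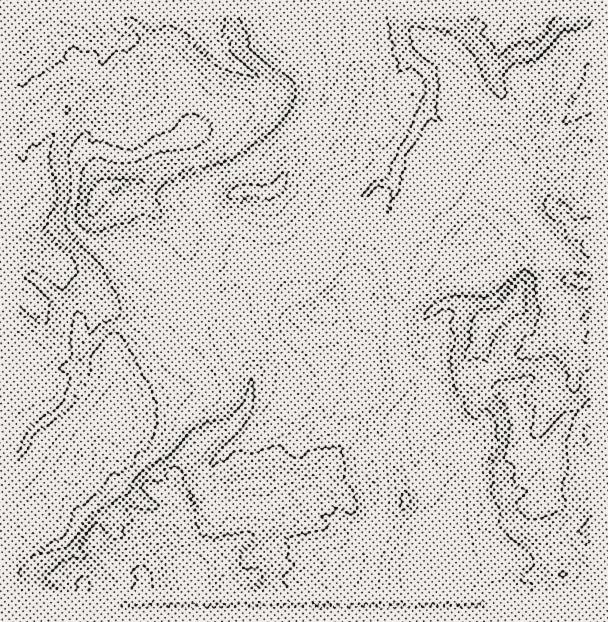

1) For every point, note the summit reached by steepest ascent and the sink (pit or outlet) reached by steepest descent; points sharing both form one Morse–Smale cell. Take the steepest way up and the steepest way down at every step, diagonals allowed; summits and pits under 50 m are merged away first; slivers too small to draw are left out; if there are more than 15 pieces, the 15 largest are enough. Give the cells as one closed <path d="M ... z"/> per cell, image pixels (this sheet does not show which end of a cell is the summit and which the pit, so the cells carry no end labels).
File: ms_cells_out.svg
<path d="M393 181l-6 3-12 0-9 10-15-2-19 23-48 49-17 7-31 1-14 16-4 8-13 10-9 18 0 6 12 18 16 33 4 9-4 12-6 6-23 6-7 4-8 10-10 16-33 25-17 21-25 15-15 14-8 17-7 6-32 14-2 26 4 10 162 0 1-11-6-12 0-6 10-29 12-15-2-9 12-4 19-1 18 6 56 3 36 15 12 0 11-5-4-72 8-12 0-26 16-19 4-11-2-15-6-19 8-15 0-11-4-10 1-17-5-9-1-22-7-23 0-18 10-30z"/><path d="M504 132l-13 0-8 2-16 0-9-2-2 10-25 8-17 16-15 0-5 13 0 16-10 30 0 18 7 23 1 22 5 9-1 17 4 10-2 17 18 28 14 17 4 12 0 4-7 9-7 18-5 26 0 24 15 34 0 12-4 6 0 3 21-11 5-5 4-9 0-21 2-11 22-36-3-7-34-14-4-4-3-11 5 3 15-5 21-18 15-8-5-8-7-25 6-20 3-4 9-2 18-16 2-11 7-9 20-4 1-15 13-6-7-15-12-12-12-18-4-8 0-24 4-12-2-10-9-18-7-7z"/><path d="M77 88l-8 0-16 6-12 15-15 10-10 15 1 322 7-6 7-18 7-6 19-12 10-10 12-27 0-14 5-15 6-4 15-16 15-4 18 0 11-12 6-4 52-2 11-10 4-8 13-15-47 1-38-24-21-4-31-2-11-4-13-12-4-12 6-27 0-33 3-12 11-13 0-27-6-12z"/><path d="M204 306l-49 2-6 4-11 12-18 0-15 4-15 16-6 4-5 15 0 14-9 22-13 15-19 12-7 6-7 18-8 6 0 86 4 0 12 14 33-14 7-6 8-17 15-14 25-15 17-21 33-25 10-16 8-10 7-4 23-6 6-6 4-6-4-15-16-33-12-18 0-6 6-9z"/><path d="M401 34l-12 4-54-1-3-3 0 44-12 32-27 26-27 20-18 10-26 9-9 6-8 10-1 12 10 27 5 5 15 6 8 7-2 16 3 7 24 0 17-7 48-49 19-23 15 2 9-10 12 0 7-4 3-12-10-4-8-8-5-7 0-8 9-11 9-3 7-7 3 1 1-5 5-3-4-4-3 1-3-6-2 1 0-24 6-15 6-7-5-11z"/><path d="M591 16l-15 0-4 4-11 2-9 14-13 13-8 5-13-2-24 18-4-4-8-18-10-9-7-9-10-5-23-1-9-8-126 0-1 10 21 12 7 0 6-6 5 5 24 1 30 0 13-3 1 13 5 11-6 7-6 15 0 24 2-1 0 4 4 0-1 2 3-1 4 5 3 0 2 7 4-1 3 2-4 4-5-5-1 3-1-5-2 3-3-2 2-4-2-1-2 6-3-1-7 7-9 3-9 11 0 8 5 7 8 8 11 4 16-2 17-16 25-8 0-12 11 4 37-2 6 1 12 15 12-4-2-10 2-11 14-25 0-35 18-23 16-2 5 4 5-1z"/><path d="M296 16l-167 0-1 2 30 30 14 20 6 13 14 54 2 1 9-8 21-6 10 6 19 24 8 6 32-22 27-26 12-32-1-45-7 5-12-1-16-11z"/><path d="M128 16l-112 1 1 116 9-14 15-10 12-15 10-4 14-2 7 4 6 12 0 27-12 16-2 9 2 4 8-6 12-4 21 7 15 0 19-11 32-6 7-5-14-54-6-13-14-20-28-27z"/><path d="M189 139l-36 7-19 11-15 0-18-7-9 1-11 6-3 4-2 28-6 27 4 12 13 12 11 4 31 2 21 4 38 24 54-3-2-10 2-13-8-7-15-6-8-11-1-9-6-12 2-18-7-15z"/><path d="M243 505l-12 0-19 5 2 9-12 15-10 29 0 6 6 12 0 11 149 0-1-16 3-6 21-19 10-17 0-6-3-5-12 6-12 0-36-15-56-3z"/><path d="M491 378l-14 7-21 18-18 4 1 9 4 4 34 14 3 7-22 36-2 11 0 21-4 9-5 5-23 13-2 12 5 10 7 7 7 0 27-17 23-1 10-12 8-5 27-2-1-18 10-2 8-7-3-19 6-20 0-16-7 0-8 9-7 13-3 2-2-2-15-19 4-33-8-14 0-10-9-4z"/><path d="M398 338l-6 12 6 19 2 15-4 11-16 19 0 26-8 12 4 70 4 6 0 6-10 17-21 19-3 6 2 16 84-1-2-24-8-19 2-14 6-9 0-12-15-34 0-24 5-26 7-18 7-9 0-4-4-12-14-17z"/><path d="M591 338l-13 6-17-2-33 8-9 5-12 12-15 10 9 11 9 4 0 10 8 14-4 33 17 21 10-15 8-9 7-2 2-10 8-15 26-17z"/><path d="M591 126l-15 15-14 39-13 19-7-11 0-24-6-18-3-2-11 5 6 18-4 13 0 24 4 8 6 10 18 20 11 18 24 8 5-1z"/><path d="M545 278l-20 4-7 9-2 11-18 16-9 2-3 4-6 20 11 32 16-9 12-12 9-5 33-8 17 2 14-6 0-17-19-15-16-10-10-9z"/>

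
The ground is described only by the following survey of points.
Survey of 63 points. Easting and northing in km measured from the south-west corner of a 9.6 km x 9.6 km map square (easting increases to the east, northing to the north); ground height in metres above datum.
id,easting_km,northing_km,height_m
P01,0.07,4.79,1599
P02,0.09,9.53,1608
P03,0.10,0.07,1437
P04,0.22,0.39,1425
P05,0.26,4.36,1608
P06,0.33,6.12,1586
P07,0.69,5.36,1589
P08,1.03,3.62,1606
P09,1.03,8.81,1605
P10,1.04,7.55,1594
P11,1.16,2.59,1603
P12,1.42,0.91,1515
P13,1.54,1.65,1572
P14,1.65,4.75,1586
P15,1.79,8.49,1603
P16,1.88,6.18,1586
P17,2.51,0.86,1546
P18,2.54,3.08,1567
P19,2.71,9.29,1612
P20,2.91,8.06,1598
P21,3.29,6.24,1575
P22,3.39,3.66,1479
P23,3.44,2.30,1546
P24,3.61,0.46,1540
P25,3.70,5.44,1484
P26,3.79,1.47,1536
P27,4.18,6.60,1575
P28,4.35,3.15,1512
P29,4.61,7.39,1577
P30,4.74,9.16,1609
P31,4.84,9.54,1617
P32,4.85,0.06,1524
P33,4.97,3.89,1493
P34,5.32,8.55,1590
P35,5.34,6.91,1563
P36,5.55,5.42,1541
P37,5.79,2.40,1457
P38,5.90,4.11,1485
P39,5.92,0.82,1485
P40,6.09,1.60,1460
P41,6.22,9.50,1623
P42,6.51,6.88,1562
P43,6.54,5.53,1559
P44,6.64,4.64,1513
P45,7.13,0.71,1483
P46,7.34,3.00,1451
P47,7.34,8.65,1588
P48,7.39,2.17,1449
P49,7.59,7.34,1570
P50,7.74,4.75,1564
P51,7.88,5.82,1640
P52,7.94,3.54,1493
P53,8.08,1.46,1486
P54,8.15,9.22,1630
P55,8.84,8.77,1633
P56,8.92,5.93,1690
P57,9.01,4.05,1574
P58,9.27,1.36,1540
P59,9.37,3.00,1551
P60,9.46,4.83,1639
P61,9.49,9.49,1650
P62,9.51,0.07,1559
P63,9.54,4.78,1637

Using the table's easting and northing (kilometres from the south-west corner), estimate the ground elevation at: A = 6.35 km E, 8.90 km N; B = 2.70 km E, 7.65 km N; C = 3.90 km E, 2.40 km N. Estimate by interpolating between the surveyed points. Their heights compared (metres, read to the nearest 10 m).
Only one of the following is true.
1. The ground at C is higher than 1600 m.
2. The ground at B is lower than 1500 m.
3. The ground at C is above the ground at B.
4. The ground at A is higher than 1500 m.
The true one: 4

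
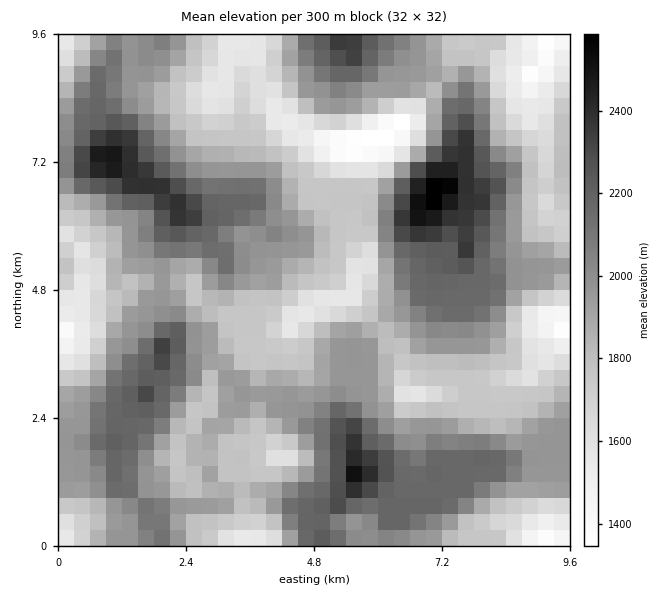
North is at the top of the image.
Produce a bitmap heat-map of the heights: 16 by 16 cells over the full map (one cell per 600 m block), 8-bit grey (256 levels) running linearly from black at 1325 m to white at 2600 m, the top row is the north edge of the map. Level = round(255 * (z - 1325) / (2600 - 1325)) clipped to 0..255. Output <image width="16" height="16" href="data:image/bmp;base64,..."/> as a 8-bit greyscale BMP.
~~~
<image width="16" height="16" href="data:image/bmp;base64,Qk02BQAAAAAAADYEAAAoAAAAEAAAABAAAAABAAgAAAAAAAABAAATCwAAEwsAAAABAAAAAAAAAAAAAAEBAQACAgIAAwMDAAQEBAAFBQUABgYGAAcHBwAICAgACQkJAAoKCgALCwsADAwMAA0NDQAODg4ADw8PABAQEAAREREAEhISABMTEwAUFBQAFRUVABYWFgAXFxcAGBgYABkZGQAaGhoAGxsbABwcHAAdHR0AHh4eAB8fHwAgICAAISEhACIiIgAjIyMAJCQkACUlJQAmJiYAJycnACgoKAApKSkAKioqACsrKwAsLCwALS0tAC4uLgAvLy8AMDAwADExMQAyMjIAMzMzADQ0NAA1NTUANjY2ADc3NwA4ODgAOTk5ADo6OgA7OzsAPDw8AD09PQA+Pj4APz8/AEBAQABBQUEAQkJCAENDQwBEREQARUVFAEZGRgBHR0cASEhIAElJSQBKSkoAS0tLAExMTABNTU0ATk5OAE9PTwBQUFAAUVFRAFJSUgBTU1MAVFRUAFVVVQBWVlYAV1dXAFhYWABZWVkAWlpaAFtbWwBcXFwAXV1dAF5eXgBfX18AYGBgAGFhYQBiYmIAY2NjAGRkZABlZWUAZmZmAGdnZwBoaGgAaWlpAGpqagBra2sAbGxsAG1tbQBubm4Ab29vAHBwcABxcXEAcnJyAHNzcwB0dHQAdXV1AHZ2dgB3d3cAeHh4AHl5eQB6enoAe3t7AHx8fAB9fX0Afn5+AH9/fwCAgIAAgYGBAIKCggCDg4MAhISEAIWFhQCGhoYAh4eHAIiIiACJiYkAioqKAIuLiwCMjIwAjY2NAI6OjgCPj48AkJCQAJGRkQCSkpIAk5OTAJSUlACVlZUAlpaWAJeXlwCYmJgAmZmZAJqamgCbm5sAnJycAJ2dnQCenp4An5+fAKCgoAChoaEAoqKiAKOjowCkpKQApaWlAKampgCnp6cAqKioAKmpqQCqqqoAq6urAKysrACtra0Arq6uAK+vrwCwsLAAsbGxALKysgCzs7MAtLS0ALW1tQC2trYAt7e3ALi4uAC5ubkAurq6ALu7uwC8vLwAvb29AL6+vgC/v78AwMDAAMHBwQDCwsIAw8PDAMTExADFxcUAxsbGAMfHxwDIyMgAycnJAMrKygDLy8sAzMzMAM3NzQDOzs4Az8/PANDQ0ADR0dEA0tLSANPT0wDU1NQA1dXVANbW1gDX19cA2NjYANnZ2QDa2toA29vbANzc3ADd3d0A3t7eAN/f3wDg4OAA4eHhAOLi4gDj4+MA5OTkAOXl5QDm5uYA5+fnAOjo6ADp6ekA6urqAOvr6wDs7OwA7e3tAO7u7gDv7+8A8PDwAPHx8QDy8vIA8/PzAPT09AD19fUA9vb2APf39wD4+PgA+fn5APr6+gD7+/sA/Pz8AP39/QD+/v4A////AD9xi4xZQEOYp4ici2RRMBtohJR+cGlxoLe6qqqieWJdgJ6UZGlaT1+t27KlqamLgIOop3NpYlh3r7yMhoN6doB5n7WaXHt6gJGJW0lVVldoRX6ssnpyYWF6gFtYW1VARCBejbZ+WlJGcXljgYZ6QR0tT3eCYlxXOTZJeaGnnFQuRFJud3OOe2RUN4assKWBeD9ah6mlkYeBXUufwcOmdF5egpzMuqmVbVlZre/XuGpKos7UupSRiV1KRXnf4Lx0VKTbwopkX1Y4EwgXeM+VW1CUrZFlREk5PGJPJlCvdzJGc6B/ZDw5PHCXkn1zg1gcLEWOhoRRLjyIu72UeldQKBM="/>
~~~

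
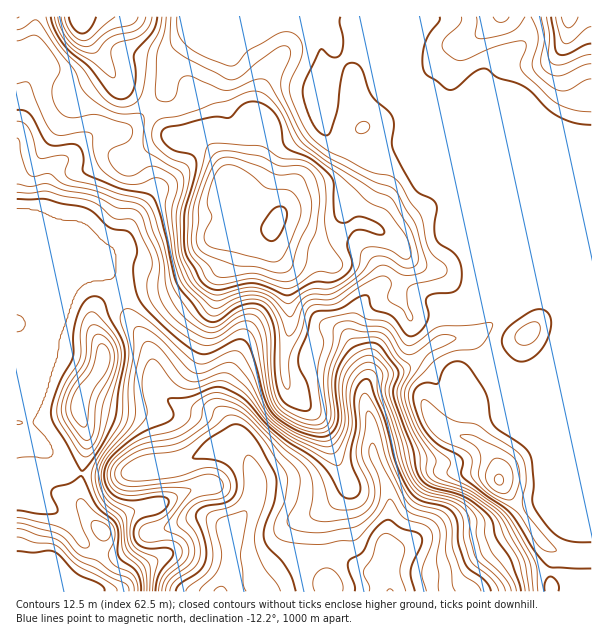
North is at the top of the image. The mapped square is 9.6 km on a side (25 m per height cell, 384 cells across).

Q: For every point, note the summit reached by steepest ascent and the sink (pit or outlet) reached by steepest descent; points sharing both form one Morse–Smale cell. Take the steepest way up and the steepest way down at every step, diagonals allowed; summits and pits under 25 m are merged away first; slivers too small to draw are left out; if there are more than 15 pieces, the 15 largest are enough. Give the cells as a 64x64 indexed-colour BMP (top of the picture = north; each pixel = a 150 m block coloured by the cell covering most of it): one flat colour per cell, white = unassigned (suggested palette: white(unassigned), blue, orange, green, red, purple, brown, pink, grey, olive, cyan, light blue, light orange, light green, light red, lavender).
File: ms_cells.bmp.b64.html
<image width="64" height="64" href="data:image/bmp;base64,Qk12CAAAAAAAAHYAAAAoAAAAQAAAAEAAAAABAAQAAAAAAAAIAAATCwAAEwsAABAAAAAAAAAA////ALR3HwAOf/8ALKAsACgn1gC9Z5QAS1aMAMJ34wB/f38AIr28AM++FwDox64AeLv/AIrfmACWmP8A1bDFAGZmZmZmZmZmZmZmYREczMzMzd3d13d3d3d3d3d3czMzZmZmZmZmZmZmZmZhERHMzMzN3d3Xd3d3d3d3d3dzMzNmZmZmZmZmZmZmZmYRERHMzN3d27d3d3d3d3d3d3MzM2ZmZmZmZmZmZmZmZhERERHM3du7t3d3d3d3d3d3dzMzZmZmZmZmZmZmZmZmERERERG7u7u3d3d3d3d3d3d3MzNmZmZmZmZmZmZmZmYREREREbu7u7d3d3d3d3d3d3MzM2ZmZmZmZmZmZmZmZhERERERu7u7t3d3d3d3d3d3MzMzZmZmZmZmZmqqZmZqERERERG7u7u3d3d3d3d3d3MzMzNmZmZmZmZmqqqqqqqhEREREbu7u7d3d3d3d3d3MzMzM2ZmZmZmZmaqqqqqqqoRERERG7u7t3d3d3d3d3czMzMzZmZmZmZmZqqqqqqqqhERERERu7u3d3d3d3d3czMzMzNmZmZmZmZmqqqqqqqqEREREREbu7d3d3d3d3czMzMzM2ZmZmZmZmaqqqqqqqoRERERERG7t3d3d3d3dzMzMzMzZmZmVVVVVaqqqqqqqhERERERERF3d3d3d3d3MzMzMzNmZlVVVVVVVVVaqqqqERERERERETN3d3d3d3MzMzMzM2ZmVVVVVVVVVVVaqqoRERERERERMzMzd3d3czMzMzMzZmVVVVVVVVVVVVVVoREREREREREzMzM3d3MzMzMzMzNmVVVVVVVVVVVVVVURERERERERETMzMzNzMzMzMzMzM/VVVVVVVVVVVVVVURERERERERETMzMzMzMzMzMzMzMz9VVVVVVVVVVVVVVRERERERERERMzMzMzMzMzMzMzMzP1VVVVVVVVVVVREREREREREREREzMzMzMzMzMzMzMzM1VVVVVVVVVVURERERERERERERETMzMzMzMzMzMzMzMzVVVVVVVVVVURERERERERERERERMzMzMzMzMzMzMzMzNVVVVVVVVVUREREREREREREREREzMzMzMzMzMzMzMzM1VVVVVVVVVREREREREREREREREZmTMzMzMzMzMzMzMzVVVVVVVVVVERERERERERERERERmZmTMzMzMzMzMzMzNVVVVVVVVVURERERERERERERERmZmZkzMzMzMzMzMzM1VVVVVVVVURERERERERERERERGZmZmZkzMzMzMzMzMz5VVVVVVVVRERERERERERERERGZmZmZmZmZMzMzMzMzPuVVVVVVVREREREREREREREREZmZmZmZmZmTMzMzMzM+VVVVVVVVERERERERERERERERGZmZmZmZmZmTMzMzMzVVVVVVVVEREREREREREREREREZmZmZmZmZmZkzMzMzNVVVVVVVURERERERERERERERERGZmZmREZmZmZMzMzM1VVVVVVURERERERERERERERERERmZkREREZmZIiIiIiRFURVVVRERERERERERERERERERERERERERGRIiIiIiJEREERERERERERERERERERERERERERERERERIiIiIiIkREREEREREREREREREREREREREREREREREREiIiIiIiREREREQREREREREREREREREREREREREREREiIiIiIiJEREREREERERERERERERERERERERERERERESIiIiIiIkRERERERBERERERERERERERERERERERERERIiIiIiIiREREREREERERERERERERERERERERERERERIiIiIiIiJERERERERBEREREREREREREREREREREREREiIiIiIiIkREREREREQREREREREREREREREREREREREiIiIiIiIiRERERERERBERERERERERERERERERERERESIiIiIiIiJEREREREREQRERERERERERERERERERERERIiIiIiIiIkRERERERERBERERERERERERERERERERERIiIiIiIiIiRERERERERBEREREREREREREREREREREYIiIiIiIiIiJEREREREREEREREREREREREREREREREYIiIiIiIiIiIkREREREREEREREREREREREREREYEREYgiIiIiIiIiIiREREREREQRERERERERERERERiIiIgYiCIiIiIiIiIiJEREREREQRERERERERERERERiIiIiIiCIiIiIiIiIiIkRERERERBERERERERERERERiIiIiIiIIiIiIiIiIiIiRERERERERBEREREREREREREYiIiIiIIiIiIiIiIiIiJEREREREREQRERERERERERERiIiIiIgiIiIiIiIiIiIkREREREREREERERERERERERGIiIiIIiIiIiIiIiIiIiREREREREREQREREREREREREYiIiIgiIiIiIiIiIiIiJERERERERERBERERERERERERiIiIiCIiIiIiIiIiIiIkREREREREREQRERERERERERGIiIiIIiIiIiIiIiIiIiRERERERERERBEREREREREREYiIiIgiIiIiIiIiIiIiJEREREREREREEREREREREREYiIiIiCIiIiIiIiIiIiIkRERERERERERBERERERERERiIiIiIIiIiIiIiIiIiIiREREREREREREQRERERERERGIiIiIgiIiIiIiIiIiIiJEREREREREREREQRERERERGIiIiIiCIiIiIiIiIiIiIkREREREREREREREQREREREYiIiIiIIiIiIiIiIiIiIi"/>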